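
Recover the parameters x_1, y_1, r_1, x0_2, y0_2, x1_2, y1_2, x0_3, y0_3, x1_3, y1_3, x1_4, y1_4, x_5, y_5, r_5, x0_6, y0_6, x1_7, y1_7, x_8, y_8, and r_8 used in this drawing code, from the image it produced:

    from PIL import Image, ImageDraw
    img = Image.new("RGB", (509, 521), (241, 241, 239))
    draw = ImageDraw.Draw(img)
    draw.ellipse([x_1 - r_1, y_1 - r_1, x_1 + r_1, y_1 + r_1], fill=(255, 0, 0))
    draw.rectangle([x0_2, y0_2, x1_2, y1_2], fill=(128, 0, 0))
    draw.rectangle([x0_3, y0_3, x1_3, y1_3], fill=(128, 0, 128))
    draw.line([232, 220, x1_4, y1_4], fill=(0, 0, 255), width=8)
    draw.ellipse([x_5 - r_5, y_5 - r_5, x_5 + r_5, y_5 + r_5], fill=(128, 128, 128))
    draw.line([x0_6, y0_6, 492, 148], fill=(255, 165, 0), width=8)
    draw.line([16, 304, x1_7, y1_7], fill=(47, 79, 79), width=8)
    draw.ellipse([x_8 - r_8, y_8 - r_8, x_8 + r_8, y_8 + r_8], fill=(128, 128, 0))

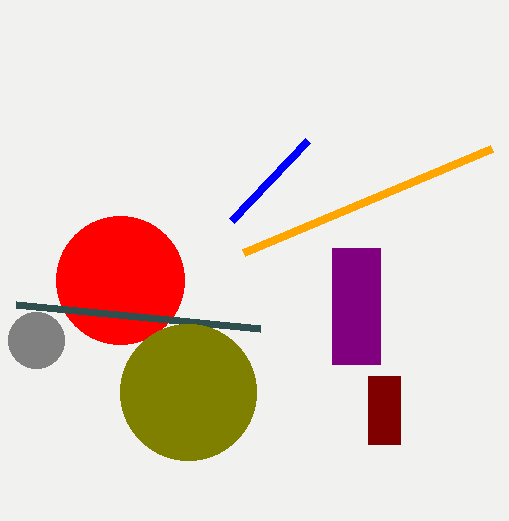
x_1 = 120, y_1 = 280, r_1 = 64, x0_2 = 368, y0_2 = 376, x1_2 = 400, y1_2 = 444, x0_3 = 332, y0_3 = 248, x1_3 = 380, y1_3 = 364, x1_4 = 308, y1_4 = 140, x_5 = 36, y_5 = 340, r_5 = 28, x0_6 = 244, y0_6 = 252, x1_7 = 260, y1_7 = 328, x_8 = 188, y_8 = 392, r_8 = 68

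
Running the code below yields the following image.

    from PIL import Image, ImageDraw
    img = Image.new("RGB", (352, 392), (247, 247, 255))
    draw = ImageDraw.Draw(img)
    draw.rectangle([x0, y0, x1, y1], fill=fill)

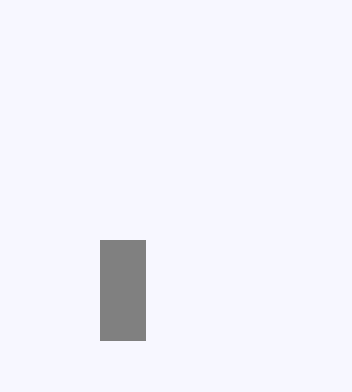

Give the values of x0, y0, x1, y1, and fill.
x0 = 100, y0 = 240, x1 = 145, y1 = 340, fill = 'gray'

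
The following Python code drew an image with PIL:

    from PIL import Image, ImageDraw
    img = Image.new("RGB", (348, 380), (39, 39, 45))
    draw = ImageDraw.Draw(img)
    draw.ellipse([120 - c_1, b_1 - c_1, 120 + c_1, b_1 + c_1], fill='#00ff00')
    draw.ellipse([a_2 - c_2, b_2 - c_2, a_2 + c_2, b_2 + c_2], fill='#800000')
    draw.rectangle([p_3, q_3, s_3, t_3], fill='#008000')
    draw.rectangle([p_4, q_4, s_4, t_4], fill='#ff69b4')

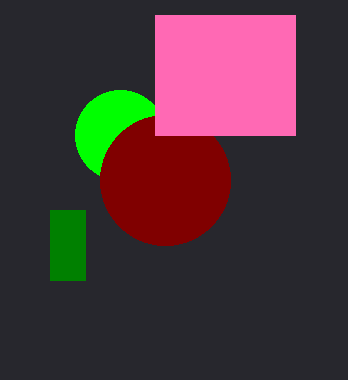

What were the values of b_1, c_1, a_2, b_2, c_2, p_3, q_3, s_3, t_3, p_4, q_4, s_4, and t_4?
b_1 = 135; c_1 = 45; a_2 = 165; b_2 = 180; c_2 = 65; p_3 = 50; q_3 = 210; s_3 = 85; t_3 = 280; p_4 = 155; q_4 = 15; s_4 = 295; t_4 = 135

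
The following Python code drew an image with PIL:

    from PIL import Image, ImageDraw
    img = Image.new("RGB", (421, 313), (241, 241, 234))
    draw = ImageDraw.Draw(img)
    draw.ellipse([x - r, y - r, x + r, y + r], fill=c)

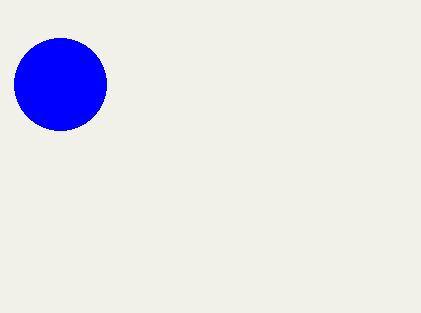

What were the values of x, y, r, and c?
x = 60, y = 84, r = 46, c = 'blue'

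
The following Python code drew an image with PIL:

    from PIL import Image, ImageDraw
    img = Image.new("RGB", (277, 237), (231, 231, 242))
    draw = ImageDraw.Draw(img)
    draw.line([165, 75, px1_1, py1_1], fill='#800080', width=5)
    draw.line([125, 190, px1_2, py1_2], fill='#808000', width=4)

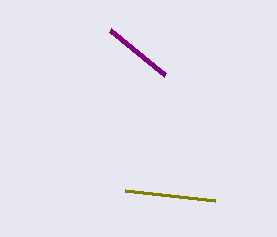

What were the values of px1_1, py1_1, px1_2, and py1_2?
px1_1 = 110, py1_1 = 30, px1_2 = 215, py1_2 = 200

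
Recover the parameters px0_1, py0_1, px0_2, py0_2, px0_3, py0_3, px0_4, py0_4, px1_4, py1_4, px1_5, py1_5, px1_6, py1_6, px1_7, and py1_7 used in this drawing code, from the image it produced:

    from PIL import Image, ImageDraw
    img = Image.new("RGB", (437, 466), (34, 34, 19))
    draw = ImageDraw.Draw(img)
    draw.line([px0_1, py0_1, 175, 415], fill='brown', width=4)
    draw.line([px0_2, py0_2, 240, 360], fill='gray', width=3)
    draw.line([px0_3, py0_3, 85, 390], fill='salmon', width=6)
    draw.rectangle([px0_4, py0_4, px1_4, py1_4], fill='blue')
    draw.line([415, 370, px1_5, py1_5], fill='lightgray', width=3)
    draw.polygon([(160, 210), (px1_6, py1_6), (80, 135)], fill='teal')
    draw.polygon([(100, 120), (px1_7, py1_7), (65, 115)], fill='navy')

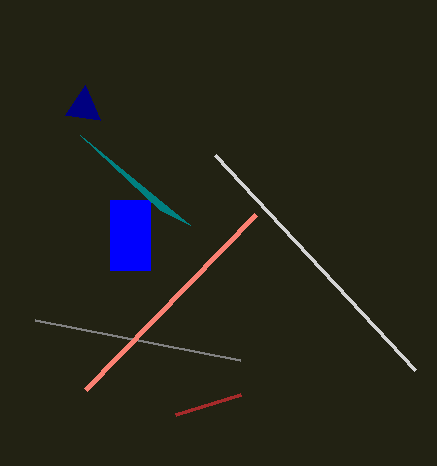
px0_1 = 240, py0_1 = 395, px0_2 = 35, py0_2 = 320, px0_3 = 255, py0_3 = 215, px0_4 = 110, py0_4 = 200, px1_4 = 150, py1_4 = 270, px1_5 = 215, py1_5 = 155, px1_6 = 190, py1_6 = 225, px1_7 = 85, py1_7 = 85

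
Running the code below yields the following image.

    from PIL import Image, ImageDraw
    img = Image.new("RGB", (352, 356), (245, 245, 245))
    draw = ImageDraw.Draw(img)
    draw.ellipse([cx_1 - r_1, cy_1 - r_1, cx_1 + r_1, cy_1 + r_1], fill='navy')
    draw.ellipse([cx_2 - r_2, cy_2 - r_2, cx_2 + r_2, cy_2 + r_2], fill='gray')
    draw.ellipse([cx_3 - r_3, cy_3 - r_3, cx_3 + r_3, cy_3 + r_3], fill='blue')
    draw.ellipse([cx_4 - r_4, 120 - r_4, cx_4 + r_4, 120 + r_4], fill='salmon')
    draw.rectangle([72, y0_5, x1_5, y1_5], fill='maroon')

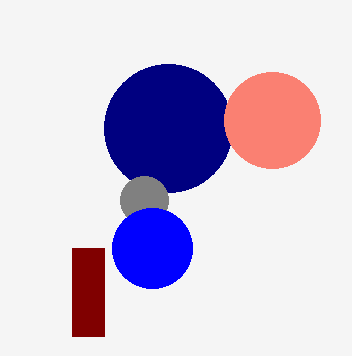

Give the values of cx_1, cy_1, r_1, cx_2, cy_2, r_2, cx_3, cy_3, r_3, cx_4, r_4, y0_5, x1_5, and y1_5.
cx_1 = 168; cy_1 = 128; r_1 = 64; cx_2 = 144; cy_2 = 200; r_2 = 24; cx_3 = 152; cy_3 = 248; r_3 = 40; cx_4 = 272; r_4 = 48; y0_5 = 248; x1_5 = 104; y1_5 = 336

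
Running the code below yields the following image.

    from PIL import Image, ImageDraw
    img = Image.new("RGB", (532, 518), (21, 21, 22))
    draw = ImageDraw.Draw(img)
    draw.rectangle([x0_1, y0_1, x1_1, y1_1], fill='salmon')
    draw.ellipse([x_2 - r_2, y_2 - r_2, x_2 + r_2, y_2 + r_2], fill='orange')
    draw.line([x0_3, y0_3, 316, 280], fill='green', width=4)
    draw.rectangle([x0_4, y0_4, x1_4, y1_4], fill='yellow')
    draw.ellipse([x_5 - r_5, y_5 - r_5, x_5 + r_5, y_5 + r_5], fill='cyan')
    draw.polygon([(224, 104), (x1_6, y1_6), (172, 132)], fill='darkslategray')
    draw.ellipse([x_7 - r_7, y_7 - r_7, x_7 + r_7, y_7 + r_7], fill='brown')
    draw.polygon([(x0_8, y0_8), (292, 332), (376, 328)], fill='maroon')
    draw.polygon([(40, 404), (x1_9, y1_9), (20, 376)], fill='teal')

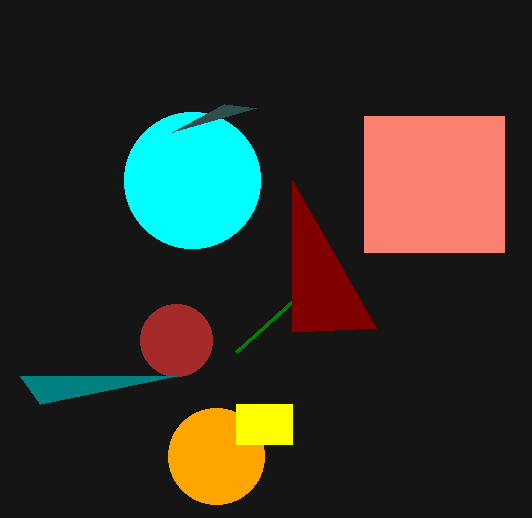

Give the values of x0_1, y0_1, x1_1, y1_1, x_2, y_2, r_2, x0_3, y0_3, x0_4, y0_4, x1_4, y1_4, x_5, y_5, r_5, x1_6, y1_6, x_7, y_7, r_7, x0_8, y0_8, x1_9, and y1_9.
x0_1 = 364; y0_1 = 116; x1_1 = 504; y1_1 = 252; x_2 = 216; y_2 = 456; r_2 = 48; x0_3 = 236; y0_3 = 352; x0_4 = 236; y0_4 = 404; x1_4 = 292; y1_4 = 444; x_5 = 192; y_5 = 180; r_5 = 68; x1_6 = 256; y1_6 = 108; x_7 = 176; y_7 = 340; r_7 = 36; x0_8 = 292; y0_8 = 180; x1_9 = 176; y1_9 = 376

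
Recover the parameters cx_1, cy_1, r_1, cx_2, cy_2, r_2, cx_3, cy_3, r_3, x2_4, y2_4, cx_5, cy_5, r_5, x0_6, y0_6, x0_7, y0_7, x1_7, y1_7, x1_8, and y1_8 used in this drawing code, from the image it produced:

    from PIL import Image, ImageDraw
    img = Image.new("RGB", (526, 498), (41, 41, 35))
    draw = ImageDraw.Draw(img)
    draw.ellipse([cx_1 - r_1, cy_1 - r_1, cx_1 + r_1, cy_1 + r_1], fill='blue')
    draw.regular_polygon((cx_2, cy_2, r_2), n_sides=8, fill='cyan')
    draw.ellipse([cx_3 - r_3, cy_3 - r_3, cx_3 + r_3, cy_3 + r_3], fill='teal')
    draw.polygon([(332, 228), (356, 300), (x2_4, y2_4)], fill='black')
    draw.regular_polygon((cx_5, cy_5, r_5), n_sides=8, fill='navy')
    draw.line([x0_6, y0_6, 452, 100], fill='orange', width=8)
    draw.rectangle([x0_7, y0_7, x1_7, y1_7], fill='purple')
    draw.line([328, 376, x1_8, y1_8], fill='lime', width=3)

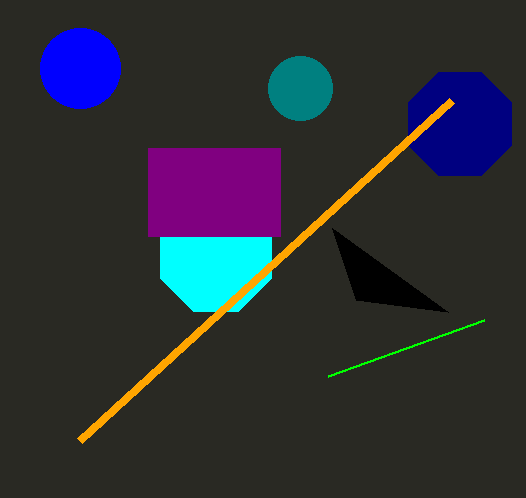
cx_1 = 80; cy_1 = 68; r_1 = 40; cx_2 = 216; cy_2 = 256; r_2 = 60; cx_3 = 300; cy_3 = 88; r_3 = 32; x2_4 = 448; y2_4 = 312; cx_5 = 460; cy_5 = 124; r_5 = 56; x0_6 = 80; y0_6 = 440; x0_7 = 148; y0_7 = 148; x1_7 = 280; y1_7 = 236; x1_8 = 484; y1_8 = 320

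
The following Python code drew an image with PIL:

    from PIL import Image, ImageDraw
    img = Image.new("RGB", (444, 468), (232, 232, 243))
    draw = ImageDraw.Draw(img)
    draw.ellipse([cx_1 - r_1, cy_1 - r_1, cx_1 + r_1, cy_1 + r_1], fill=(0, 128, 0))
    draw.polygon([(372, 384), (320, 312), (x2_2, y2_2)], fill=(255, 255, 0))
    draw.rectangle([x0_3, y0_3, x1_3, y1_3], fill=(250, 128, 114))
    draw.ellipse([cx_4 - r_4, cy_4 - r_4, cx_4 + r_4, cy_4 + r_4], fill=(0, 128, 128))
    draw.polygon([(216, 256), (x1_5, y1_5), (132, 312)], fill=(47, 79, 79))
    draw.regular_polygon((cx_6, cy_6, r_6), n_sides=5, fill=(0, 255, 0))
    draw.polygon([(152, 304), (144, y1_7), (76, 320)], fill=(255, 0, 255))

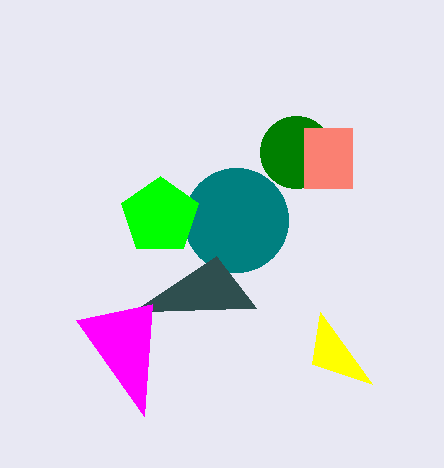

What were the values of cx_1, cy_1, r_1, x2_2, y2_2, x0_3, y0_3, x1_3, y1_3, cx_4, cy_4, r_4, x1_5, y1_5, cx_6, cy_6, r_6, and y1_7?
cx_1 = 296, cy_1 = 152, r_1 = 36, x2_2 = 312, y2_2 = 364, x0_3 = 304, y0_3 = 128, x1_3 = 352, y1_3 = 188, cx_4 = 236, cy_4 = 220, r_4 = 52, x1_5 = 256, y1_5 = 308, cx_6 = 160, cy_6 = 216, r_6 = 40, y1_7 = 416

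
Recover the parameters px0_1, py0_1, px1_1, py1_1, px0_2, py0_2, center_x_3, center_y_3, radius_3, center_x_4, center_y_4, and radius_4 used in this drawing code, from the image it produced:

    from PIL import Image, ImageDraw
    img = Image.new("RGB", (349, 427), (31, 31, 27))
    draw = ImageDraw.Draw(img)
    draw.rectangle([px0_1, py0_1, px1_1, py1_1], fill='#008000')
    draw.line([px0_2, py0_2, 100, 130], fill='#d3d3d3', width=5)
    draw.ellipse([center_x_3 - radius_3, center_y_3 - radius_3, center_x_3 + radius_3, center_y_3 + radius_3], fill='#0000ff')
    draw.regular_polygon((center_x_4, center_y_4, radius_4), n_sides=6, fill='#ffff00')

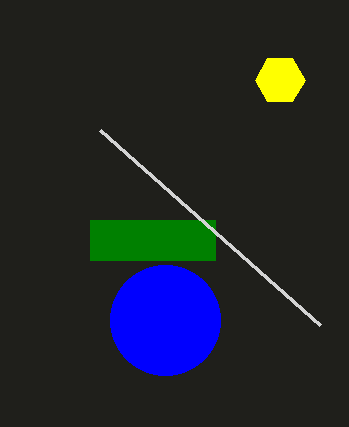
px0_1 = 90; py0_1 = 220; px1_1 = 215; py1_1 = 260; px0_2 = 320; py0_2 = 325; center_x_3 = 165; center_y_3 = 320; radius_3 = 55; center_x_4 = 280; center_y_4 = 80; radius_4 = 25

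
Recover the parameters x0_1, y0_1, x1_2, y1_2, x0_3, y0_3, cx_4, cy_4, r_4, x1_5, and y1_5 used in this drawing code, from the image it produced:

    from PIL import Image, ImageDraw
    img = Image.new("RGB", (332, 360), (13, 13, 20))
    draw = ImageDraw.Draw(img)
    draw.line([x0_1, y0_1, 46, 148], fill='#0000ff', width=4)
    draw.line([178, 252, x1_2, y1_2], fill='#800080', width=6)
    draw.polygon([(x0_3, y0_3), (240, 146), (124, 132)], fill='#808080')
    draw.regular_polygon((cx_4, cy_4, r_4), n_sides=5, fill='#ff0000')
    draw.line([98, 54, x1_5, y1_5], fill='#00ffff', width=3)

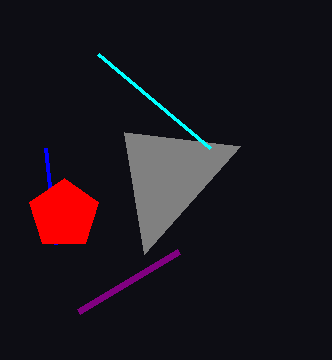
x0_1 = 56, y0_1 = 244, x1_2 = 78, y1_2 = 312, x0_3 = 144, y0_3 = 254, cx_4 = 64, cy_4 = 214, r_4 = 36, x1_5 = 210, y1_5 = 148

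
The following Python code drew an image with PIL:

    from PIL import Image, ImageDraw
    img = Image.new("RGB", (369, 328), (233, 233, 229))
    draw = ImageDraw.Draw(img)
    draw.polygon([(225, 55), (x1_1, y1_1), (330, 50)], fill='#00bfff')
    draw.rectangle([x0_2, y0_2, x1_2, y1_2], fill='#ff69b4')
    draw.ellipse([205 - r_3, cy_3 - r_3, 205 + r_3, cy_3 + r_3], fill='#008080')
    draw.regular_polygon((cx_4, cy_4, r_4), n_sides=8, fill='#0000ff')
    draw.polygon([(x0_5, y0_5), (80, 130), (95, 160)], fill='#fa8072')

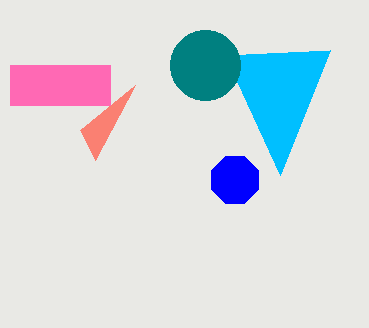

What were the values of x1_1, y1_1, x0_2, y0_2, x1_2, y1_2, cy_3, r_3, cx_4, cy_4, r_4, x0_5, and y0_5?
x1_1 = 280
y1_1 = 175
x0_2 = 10
y0_2 = 65
x1_2 = 110
y1_2 = 105
cy_3 = 65
r_3 = 35
cx_4 = 235
cy_4 = 180
r_4 = 25
x0_5 = 135
y0_5 = 85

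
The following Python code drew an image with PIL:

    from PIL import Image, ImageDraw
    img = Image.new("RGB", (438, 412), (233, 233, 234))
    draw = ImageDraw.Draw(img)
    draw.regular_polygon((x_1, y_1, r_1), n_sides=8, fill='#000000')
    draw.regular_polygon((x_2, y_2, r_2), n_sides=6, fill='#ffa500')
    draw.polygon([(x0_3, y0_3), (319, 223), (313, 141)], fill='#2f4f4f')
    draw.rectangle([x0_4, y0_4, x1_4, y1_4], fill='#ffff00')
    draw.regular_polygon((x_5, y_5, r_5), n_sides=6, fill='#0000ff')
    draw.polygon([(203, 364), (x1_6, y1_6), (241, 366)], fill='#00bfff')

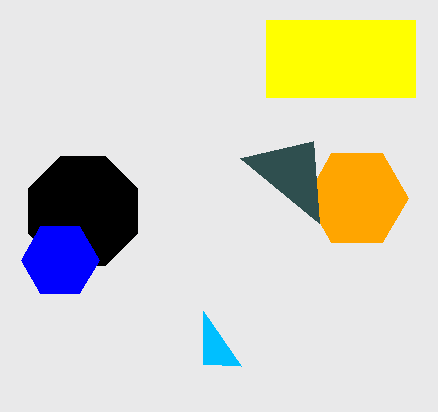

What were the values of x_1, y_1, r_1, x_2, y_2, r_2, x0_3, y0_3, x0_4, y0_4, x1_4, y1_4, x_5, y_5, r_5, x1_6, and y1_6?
x_1 = 83
y_1 = 211
r_1 = 59
x_2 = 357
y_2 = 198
r_2 = 51
x0_3 = 240
y0_3 = 158
x0_4 = 266
y0_4 = 20
x1_4 = 415
y1_4 = 97
x_5 = 60
y_5 = 260
r_5 = 39
x1_6 = 203
y1_6 = 311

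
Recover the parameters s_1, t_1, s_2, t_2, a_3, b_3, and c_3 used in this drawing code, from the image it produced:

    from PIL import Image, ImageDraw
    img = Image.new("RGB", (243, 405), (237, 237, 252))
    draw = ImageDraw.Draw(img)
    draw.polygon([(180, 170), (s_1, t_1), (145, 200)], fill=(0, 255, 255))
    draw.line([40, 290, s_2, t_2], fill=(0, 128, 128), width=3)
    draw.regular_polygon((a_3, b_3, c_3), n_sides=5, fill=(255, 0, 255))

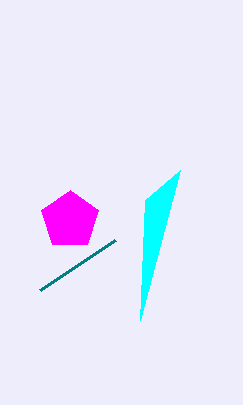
s_1 = 140, t_1 = 320, s_2 = 115, t_2 = 240, a_3 = 70, b_3 = 220, c_3 = 30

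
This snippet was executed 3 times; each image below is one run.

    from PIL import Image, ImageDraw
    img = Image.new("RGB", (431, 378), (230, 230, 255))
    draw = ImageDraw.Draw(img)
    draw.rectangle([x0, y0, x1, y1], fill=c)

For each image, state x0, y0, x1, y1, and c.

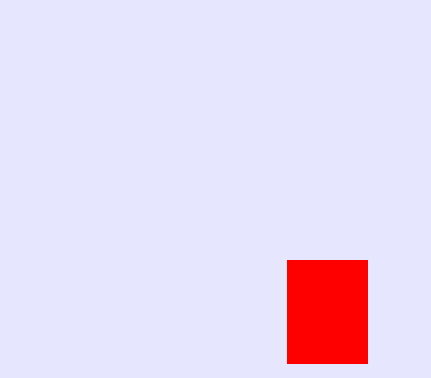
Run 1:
x0 = 287; y0 = 260; x1 = 367; y1 = 363; c = 'red'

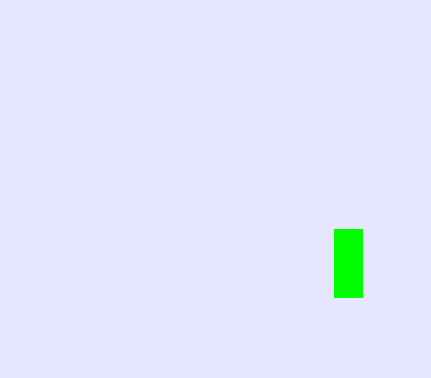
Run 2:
x0 = 334
y0 = 229
x1 = 362
y1 = 297
c = 'lime'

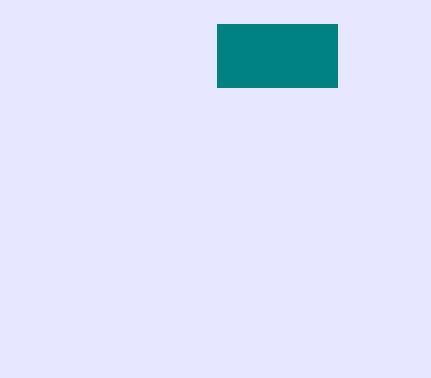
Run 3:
x0 = 217; y0 = 24; x1 = 337; y1 = 87; c = 'teal'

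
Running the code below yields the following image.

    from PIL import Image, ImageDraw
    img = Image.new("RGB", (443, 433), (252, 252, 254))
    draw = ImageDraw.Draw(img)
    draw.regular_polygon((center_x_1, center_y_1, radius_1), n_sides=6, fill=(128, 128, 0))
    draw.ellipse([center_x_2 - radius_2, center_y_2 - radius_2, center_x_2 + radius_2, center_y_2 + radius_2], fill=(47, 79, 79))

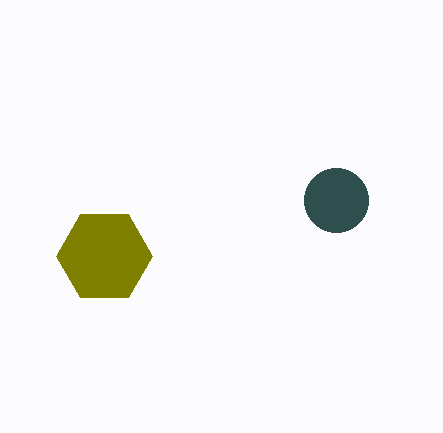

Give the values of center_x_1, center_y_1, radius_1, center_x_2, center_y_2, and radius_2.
center_x_1 = 104; center_y_1 = 256; radius_1 = 48; center_x_2 = 336; center_y_2 = 200; radius_2 = 32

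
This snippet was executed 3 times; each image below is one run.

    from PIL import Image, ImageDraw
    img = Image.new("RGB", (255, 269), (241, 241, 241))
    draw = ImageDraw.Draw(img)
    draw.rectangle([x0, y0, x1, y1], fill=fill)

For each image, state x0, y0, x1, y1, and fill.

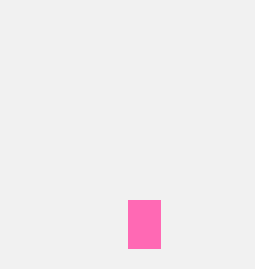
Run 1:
x0 = 128, y0 = 200, x1 = 160, y1 = 248, fill = 'hotpink'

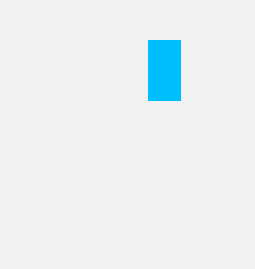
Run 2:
x0 = 148
y0 = 40
x1 = 180
y1 = 100
fill = 'deepskyblue'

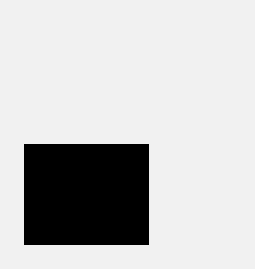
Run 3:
x0 = 24, y0 = 144, x1 = 148, y1 = 244, fill = 'black'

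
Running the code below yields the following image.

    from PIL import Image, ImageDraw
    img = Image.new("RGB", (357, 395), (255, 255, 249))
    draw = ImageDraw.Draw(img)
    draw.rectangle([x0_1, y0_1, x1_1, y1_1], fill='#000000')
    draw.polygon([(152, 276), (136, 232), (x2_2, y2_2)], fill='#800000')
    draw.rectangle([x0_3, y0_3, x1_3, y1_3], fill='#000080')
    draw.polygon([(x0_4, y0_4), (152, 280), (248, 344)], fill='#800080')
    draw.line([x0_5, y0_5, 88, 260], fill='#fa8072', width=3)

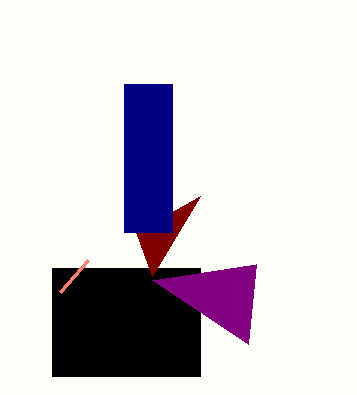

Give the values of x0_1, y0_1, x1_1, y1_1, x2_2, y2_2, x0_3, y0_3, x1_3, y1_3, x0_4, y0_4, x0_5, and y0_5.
x0_1 = 52, y0_1 = 268, x1_1 = 200, y1_1 = 376, x2_2 = 200, y2_2 = 196, x0_3 = 124, y0_3 = 84, x1_3 = 172, y1_3 = 232, x0_4 = 256, y0_4 = 264, x0_5 = 60, y0_5 = 292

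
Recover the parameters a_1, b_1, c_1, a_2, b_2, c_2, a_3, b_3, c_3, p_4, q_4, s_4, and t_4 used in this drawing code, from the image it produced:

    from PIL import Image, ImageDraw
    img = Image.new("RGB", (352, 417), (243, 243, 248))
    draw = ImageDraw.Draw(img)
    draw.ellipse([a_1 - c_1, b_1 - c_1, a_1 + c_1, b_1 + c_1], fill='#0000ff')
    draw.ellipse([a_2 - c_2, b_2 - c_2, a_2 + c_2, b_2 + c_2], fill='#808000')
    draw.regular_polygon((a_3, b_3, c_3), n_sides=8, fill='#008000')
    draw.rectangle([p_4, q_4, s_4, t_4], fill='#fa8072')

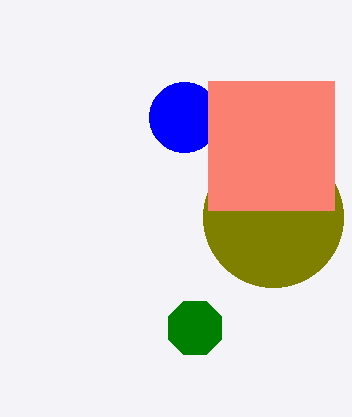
a_1 = 184, b_1 = 117, c_1 = 35, a_2 = 273, b_2 = 217, c_2 = 70, a_3 = 195, b_3 = 328, c_3 = 29, p_4 = 208, q_4 = 81, s_4 = 334, t_4 = 210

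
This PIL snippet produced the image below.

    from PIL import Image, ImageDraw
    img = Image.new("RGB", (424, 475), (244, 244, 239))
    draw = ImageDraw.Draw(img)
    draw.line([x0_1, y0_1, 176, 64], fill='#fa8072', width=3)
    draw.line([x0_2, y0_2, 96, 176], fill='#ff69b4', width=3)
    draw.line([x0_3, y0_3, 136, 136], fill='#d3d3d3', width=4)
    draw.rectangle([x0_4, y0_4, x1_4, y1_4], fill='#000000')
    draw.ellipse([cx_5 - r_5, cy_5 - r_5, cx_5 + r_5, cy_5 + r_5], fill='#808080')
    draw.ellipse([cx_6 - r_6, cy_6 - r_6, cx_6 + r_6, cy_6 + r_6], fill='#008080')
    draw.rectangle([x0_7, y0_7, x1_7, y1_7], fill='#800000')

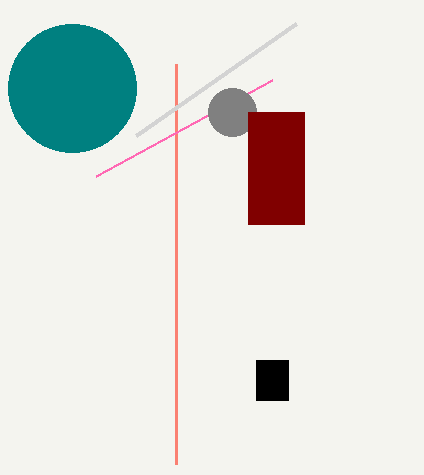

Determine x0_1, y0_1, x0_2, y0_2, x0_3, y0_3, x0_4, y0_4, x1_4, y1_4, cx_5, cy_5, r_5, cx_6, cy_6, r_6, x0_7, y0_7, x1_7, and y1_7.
x0_1 = 176, y0_1 = 464, x0_2 = 272, y0_2 = 80, x0_3 = 296, y0_3 = 24, x0_4 = 256, y0_4 = 360, x1_4 = 288, y1_4 = 400, cx_5 = 232, cy_5 = 112, r_5 = 24, cx_6 = 72, cy_6 = 88, r_6 = 64, x0_7 = 248, y0_7 = 112, x1_7 = 304, y1_7 = 224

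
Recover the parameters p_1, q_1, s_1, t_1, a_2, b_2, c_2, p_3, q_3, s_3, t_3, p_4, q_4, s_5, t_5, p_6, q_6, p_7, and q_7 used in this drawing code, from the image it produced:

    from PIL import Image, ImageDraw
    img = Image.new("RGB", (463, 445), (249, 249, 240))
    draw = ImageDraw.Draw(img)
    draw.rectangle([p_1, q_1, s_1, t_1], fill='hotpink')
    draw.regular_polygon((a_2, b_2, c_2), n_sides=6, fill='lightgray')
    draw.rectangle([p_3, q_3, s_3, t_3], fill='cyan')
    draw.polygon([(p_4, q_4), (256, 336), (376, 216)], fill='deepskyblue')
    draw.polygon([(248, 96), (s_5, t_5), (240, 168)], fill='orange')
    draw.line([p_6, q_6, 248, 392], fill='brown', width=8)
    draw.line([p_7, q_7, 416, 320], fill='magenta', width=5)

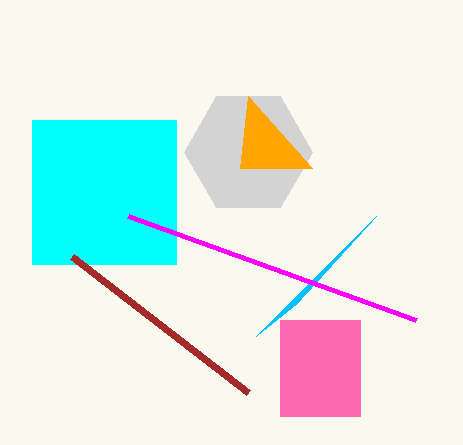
p_1 = 280
q_1 = 320
s_1 = 360
t_1 = 416
a_2 = 248
b_2 = 152
c_2 = 64
p_3 = 32
q_3 = 120
s_3 = 176
t_3 = 264
p_4 = 296
q_4 = 304
s_5 = 312
t_5 = 168
p_6 = 72
q_6 = 256
p_7 = 128
q_7 = 216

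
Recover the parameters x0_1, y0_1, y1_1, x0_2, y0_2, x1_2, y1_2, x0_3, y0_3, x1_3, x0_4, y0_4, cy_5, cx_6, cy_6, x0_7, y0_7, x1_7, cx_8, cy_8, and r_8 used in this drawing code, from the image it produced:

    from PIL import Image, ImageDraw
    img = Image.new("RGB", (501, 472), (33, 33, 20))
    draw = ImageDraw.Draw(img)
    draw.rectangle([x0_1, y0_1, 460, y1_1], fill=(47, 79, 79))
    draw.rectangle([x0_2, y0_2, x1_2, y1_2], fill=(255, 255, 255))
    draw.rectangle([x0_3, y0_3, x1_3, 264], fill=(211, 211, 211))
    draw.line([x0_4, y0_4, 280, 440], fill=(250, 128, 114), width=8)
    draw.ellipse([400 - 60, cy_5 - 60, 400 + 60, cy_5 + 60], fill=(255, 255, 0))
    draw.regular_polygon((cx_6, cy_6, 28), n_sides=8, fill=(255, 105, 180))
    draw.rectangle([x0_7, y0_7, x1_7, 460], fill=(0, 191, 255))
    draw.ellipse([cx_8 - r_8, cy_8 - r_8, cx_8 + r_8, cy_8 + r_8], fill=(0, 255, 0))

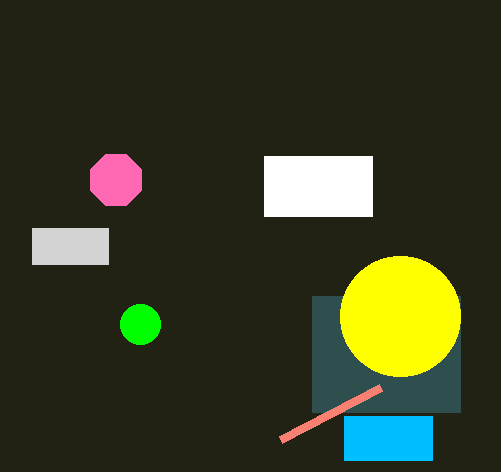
x0_1 = 312
y0_1 = 296
y1_1 = 412
x0_2 = 264
y0_2 = 156
x1_2 = 372
y1_2 = 216
x0_3 = 32
y0_3 = 228
x1_3 = 108
x0_4 = 380
y0_4 = 388
cy_5 = 316
cx_6 = 116
cy_6 = 180
x0_7 = 344
y0_7 = 416
x1_7 = 432
cx_8 = 140
cy_8 = 324
r_8 = 20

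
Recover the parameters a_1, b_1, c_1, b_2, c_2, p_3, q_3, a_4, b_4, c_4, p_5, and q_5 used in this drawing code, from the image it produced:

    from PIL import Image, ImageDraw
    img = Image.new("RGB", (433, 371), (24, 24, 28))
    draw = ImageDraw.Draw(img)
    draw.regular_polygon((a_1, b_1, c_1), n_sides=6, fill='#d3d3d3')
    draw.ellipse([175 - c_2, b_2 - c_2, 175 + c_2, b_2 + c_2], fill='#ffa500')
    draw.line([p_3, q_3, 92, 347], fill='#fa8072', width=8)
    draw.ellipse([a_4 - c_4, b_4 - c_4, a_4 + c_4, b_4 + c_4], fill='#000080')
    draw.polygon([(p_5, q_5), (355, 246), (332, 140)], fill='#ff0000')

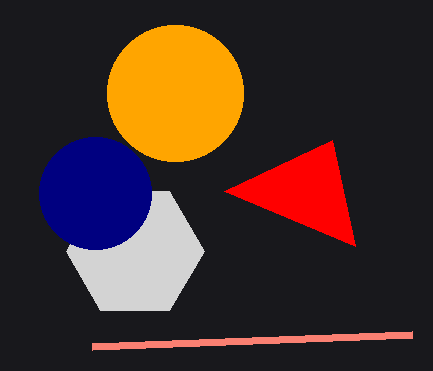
a_1 = 135; b_1 = 251; c_1 = 69; b_2 = 93; c_2 = 68; p_3 = 412; q_3 = 335; a_4 = 95; b_4 = 193; c_4 = 56; p_5 = 224; q_5 = 191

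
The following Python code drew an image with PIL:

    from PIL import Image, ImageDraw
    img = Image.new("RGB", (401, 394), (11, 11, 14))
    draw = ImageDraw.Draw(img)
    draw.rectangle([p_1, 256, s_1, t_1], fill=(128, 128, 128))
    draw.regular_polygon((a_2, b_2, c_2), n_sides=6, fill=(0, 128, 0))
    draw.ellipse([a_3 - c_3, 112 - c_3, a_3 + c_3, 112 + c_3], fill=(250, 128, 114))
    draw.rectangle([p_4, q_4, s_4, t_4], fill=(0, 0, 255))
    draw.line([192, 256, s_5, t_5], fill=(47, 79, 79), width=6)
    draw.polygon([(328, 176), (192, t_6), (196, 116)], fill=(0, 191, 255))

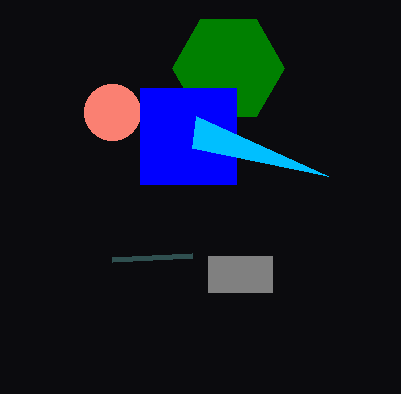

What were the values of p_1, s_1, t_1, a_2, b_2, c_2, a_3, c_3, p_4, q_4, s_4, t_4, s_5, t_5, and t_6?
p_1 = 208, s_1 = 272, t_1 = 292, a_2 = 228, b_2 = 68, c_2 = 56, a_3 = 112, c_3 = 28, p_4 = 140, q_4 = 88, s_4 = 236, t_4 = 184, s_5 = 112, t_5 = 260, t_6 = 148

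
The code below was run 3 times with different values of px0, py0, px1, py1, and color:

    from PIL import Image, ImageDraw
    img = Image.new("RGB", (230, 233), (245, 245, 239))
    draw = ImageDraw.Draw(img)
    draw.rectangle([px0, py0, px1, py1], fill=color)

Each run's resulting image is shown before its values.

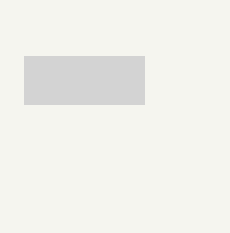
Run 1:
px0 = 24; py0 = 56; px1 = 144; py1 = 104; color = 'lightgray'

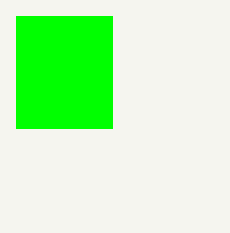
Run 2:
px0 = 16
py0 = 16
px1 = 112
py1 = 128
color = 'lime'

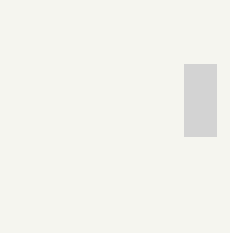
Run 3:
px0 = 184; py0 = 64; px1 = 216; py1 = 136; color = 'lightgray'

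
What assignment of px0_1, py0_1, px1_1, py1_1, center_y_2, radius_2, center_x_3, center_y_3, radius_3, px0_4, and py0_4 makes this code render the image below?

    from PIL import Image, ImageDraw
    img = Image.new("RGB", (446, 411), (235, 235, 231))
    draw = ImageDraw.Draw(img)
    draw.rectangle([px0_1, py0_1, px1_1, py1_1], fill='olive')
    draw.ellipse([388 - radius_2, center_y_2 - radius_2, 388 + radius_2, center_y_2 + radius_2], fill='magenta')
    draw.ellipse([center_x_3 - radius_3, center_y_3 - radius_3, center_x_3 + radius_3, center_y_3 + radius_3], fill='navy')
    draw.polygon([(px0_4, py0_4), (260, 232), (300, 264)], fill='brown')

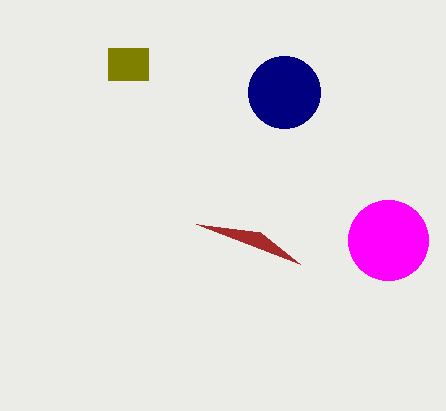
px0_1 = 108; py0_1 = 48; px1_1 = 148; py1_1 = 80; center_y_2 = 240; radius_2 = 40; center_x_3 = 284; center_y_3 = 92; radius_3 = 36; px0_4 = 196; py0_4 = 224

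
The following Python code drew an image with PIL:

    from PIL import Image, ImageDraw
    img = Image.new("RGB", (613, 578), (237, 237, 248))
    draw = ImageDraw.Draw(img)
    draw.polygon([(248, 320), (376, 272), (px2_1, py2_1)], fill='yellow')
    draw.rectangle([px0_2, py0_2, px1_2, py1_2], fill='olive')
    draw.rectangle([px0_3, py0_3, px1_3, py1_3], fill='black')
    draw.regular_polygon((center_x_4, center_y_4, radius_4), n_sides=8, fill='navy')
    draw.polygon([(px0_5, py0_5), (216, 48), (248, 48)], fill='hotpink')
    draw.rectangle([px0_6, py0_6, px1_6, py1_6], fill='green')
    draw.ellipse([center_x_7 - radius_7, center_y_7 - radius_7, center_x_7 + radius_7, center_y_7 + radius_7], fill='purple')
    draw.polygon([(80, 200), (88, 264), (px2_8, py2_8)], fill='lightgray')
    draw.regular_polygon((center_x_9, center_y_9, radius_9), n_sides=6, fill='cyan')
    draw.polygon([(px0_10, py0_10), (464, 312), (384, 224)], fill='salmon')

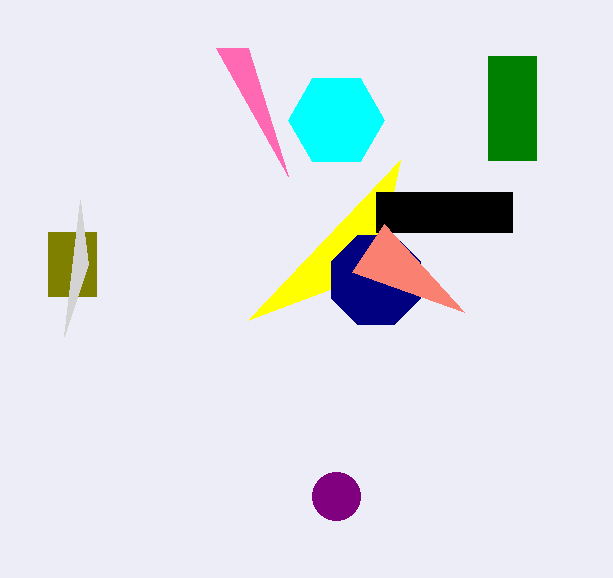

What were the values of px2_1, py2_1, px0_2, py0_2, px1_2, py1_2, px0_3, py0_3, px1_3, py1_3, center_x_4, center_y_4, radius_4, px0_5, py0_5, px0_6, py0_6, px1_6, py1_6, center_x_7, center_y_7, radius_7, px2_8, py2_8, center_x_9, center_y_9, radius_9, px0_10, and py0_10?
px2_1 = 400; py2_1 = 160; px0_2 = 48; py0_2 = 232; px1_2 = 96; py1_2 = 296; px0_3 = 376; py0_3 = 192; px1_3 = 512; py1_3 = 232; center_x_4 = 376; center_y_4 = 280; radius_4 = 48; px0_5 = 288; py0_5 = 176; px0_6 = 488; py0_6 = 56; px1_6 = 536; py1_6 = 160; center_x_7 = 336; center_y_7 = 496; radius_7 = 24; px2_8 = 64; py2_8 = 336; center_x_9 = 336; center_y_9 = 120; radius_9 = 48; px0_10 = 352; py0_10 = 272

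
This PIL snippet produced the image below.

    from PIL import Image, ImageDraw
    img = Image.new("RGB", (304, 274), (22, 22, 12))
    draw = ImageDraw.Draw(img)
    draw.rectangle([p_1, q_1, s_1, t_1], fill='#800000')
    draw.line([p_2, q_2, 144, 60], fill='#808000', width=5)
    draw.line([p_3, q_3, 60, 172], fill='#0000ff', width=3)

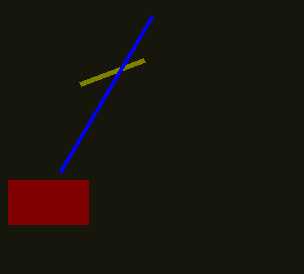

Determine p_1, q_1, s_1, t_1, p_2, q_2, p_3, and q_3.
p_1 = 8, q_1 = 180, s_1 = 88, t_1 = 224, p_2 = 80, q_2 = 84, p_3 = 152, q_3 = 16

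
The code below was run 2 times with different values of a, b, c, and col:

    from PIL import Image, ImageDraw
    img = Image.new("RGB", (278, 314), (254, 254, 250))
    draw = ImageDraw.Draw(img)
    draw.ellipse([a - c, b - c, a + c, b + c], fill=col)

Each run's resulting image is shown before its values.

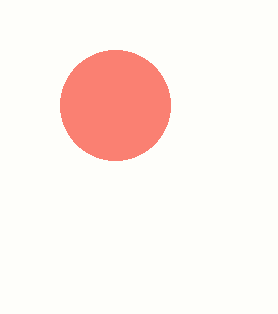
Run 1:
a = 115, b = 105, c = 55, col = 'salmon'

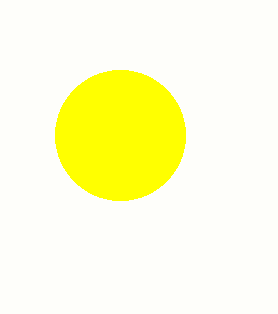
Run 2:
a = 120; b = 135; c = 65; col = 'yellow'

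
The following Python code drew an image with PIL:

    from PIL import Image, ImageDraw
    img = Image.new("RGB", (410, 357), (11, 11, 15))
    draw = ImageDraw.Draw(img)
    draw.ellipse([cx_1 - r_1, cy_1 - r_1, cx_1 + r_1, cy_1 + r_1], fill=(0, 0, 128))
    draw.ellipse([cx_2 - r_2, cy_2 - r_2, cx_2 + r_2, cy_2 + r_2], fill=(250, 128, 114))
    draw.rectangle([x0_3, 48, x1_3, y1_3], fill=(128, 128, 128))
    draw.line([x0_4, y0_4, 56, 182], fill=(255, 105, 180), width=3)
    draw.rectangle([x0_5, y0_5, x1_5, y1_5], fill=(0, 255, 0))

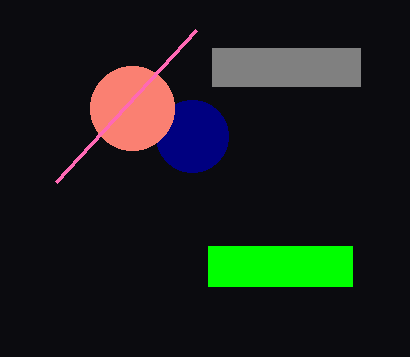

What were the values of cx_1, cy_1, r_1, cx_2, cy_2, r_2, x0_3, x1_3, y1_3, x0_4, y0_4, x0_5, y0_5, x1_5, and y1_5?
cx_1 = 192; cy_1 = 136; r_1 = 36; cx_2 = 132; cy_2 = 108; r_2 = 42; x0_3 = 212; x1_3 = 360; y1_3 = 86; x0_4 = 196; y0_4 = 30; x0_5 = 208; y0_5 = 246; x1_5 = 352; y1_5 = 286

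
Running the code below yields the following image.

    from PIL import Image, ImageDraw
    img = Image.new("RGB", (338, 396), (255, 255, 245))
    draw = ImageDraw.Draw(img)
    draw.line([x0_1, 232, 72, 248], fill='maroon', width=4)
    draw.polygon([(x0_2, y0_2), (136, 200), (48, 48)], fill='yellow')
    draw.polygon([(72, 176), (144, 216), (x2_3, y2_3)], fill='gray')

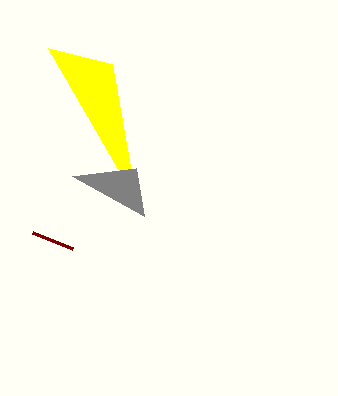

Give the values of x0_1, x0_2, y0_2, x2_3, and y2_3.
x0_1 = 32, x0_2 = 112, y0_2 = 64, x2_3 = 136, y2_3 = 168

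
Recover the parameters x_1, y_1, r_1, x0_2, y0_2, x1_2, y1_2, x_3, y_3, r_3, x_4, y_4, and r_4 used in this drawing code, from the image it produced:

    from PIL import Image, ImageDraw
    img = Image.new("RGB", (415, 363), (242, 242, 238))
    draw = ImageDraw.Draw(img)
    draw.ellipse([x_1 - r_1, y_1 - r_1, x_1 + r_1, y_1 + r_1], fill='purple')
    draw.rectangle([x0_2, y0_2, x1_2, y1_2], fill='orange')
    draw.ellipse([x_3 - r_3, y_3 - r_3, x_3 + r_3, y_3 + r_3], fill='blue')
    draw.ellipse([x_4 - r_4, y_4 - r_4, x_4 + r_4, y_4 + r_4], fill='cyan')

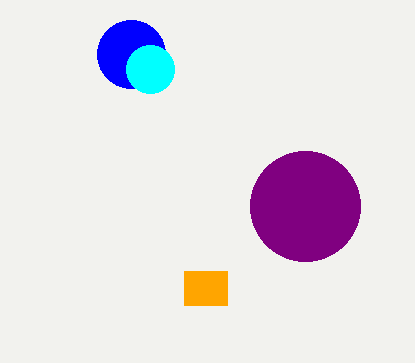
x_1 = 305
y_1 = 206
r_1 = 55
x0_2 = 184
y0_2 = 271
x1_2 = 227
y1_2 = 305
x_3 = 131
y_3 = 54
r_3 = 34
x_4 = 150
y_4 = 69
r_4 = 24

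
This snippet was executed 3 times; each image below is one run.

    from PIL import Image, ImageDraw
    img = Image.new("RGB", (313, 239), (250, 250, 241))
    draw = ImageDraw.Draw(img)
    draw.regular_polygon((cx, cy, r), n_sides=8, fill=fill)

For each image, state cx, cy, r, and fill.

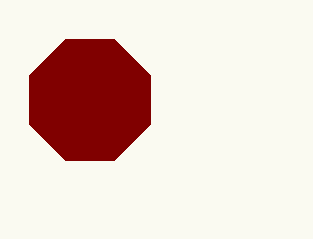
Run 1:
cx = 90
cy = 100
r = 65
fill = 'maroon'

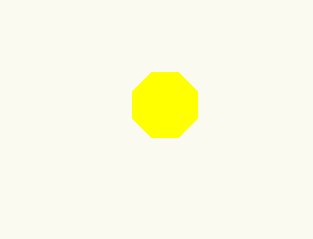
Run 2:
cx = 165, cy = 105, r = 35, fill = 'yellow'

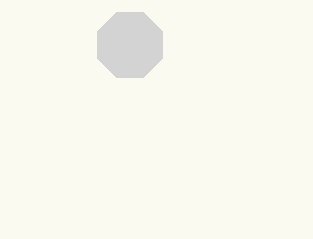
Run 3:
cx = 130
cy = 45
r = 35
fill = 'lightgray'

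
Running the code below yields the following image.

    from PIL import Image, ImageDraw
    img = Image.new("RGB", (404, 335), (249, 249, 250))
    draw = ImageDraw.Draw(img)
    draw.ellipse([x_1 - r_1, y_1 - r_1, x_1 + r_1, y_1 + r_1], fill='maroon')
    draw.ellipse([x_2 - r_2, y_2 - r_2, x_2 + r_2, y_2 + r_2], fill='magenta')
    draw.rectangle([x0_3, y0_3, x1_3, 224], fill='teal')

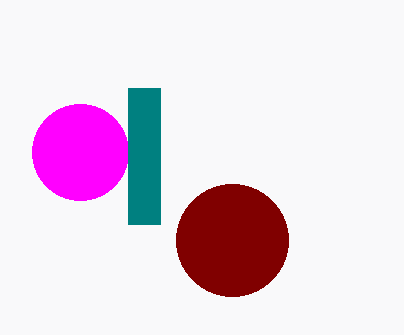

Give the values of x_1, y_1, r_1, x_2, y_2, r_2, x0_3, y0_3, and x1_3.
x_1 = 232; y_1 = 240; r_1 = 56; x_2 = 80; y_2 = 152; r_2 = 48; x0_3 = 128; y0_3 = 88; x1_3 = 160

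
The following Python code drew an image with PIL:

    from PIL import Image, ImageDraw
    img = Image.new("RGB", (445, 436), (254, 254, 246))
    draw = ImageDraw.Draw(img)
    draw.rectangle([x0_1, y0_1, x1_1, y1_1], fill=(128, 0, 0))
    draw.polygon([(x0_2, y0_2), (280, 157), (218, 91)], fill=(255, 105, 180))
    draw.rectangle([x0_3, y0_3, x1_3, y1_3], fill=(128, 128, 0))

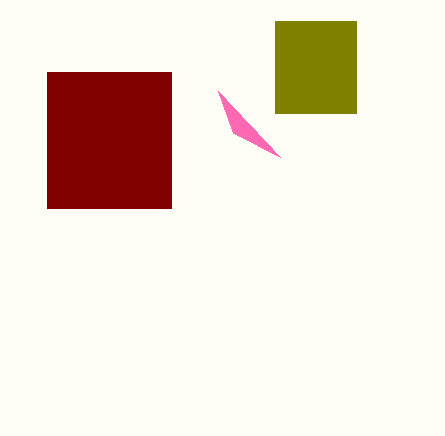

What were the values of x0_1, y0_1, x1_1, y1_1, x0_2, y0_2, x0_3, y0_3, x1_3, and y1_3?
x0_1 = 47
y0_1 = 72
x1_1 = 171
y1_1 = 208
x0_2 = 233
y0_2 = 133
x0_3 = 275
y0_3 = 21
x1_3 = 356
y1_3 = 113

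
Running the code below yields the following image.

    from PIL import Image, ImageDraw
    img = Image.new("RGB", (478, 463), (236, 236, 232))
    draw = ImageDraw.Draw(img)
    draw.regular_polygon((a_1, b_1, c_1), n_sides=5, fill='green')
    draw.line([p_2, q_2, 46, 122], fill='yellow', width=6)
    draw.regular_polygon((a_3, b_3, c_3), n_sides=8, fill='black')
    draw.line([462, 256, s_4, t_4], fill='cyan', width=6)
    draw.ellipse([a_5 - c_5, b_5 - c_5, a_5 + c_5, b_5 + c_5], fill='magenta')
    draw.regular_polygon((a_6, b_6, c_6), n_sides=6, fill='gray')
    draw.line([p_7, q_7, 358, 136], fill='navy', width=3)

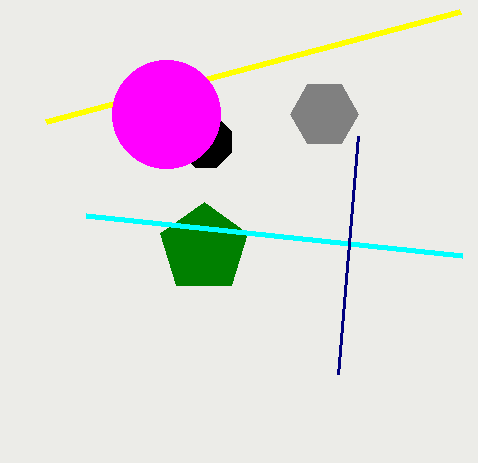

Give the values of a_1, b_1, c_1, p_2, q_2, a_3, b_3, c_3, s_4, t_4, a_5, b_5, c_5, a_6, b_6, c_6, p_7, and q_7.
a_1 = 204
b_1 = 248
c_1 = 46
p_2 = 460
q_2 = 12
a_3 = 206
b_3 = 142
c_3 = 28
s_4 = 86
t_4 = 216
a_5 = 166
b_5 = 114
c_5 = 54
a_6 = 324
b_6 = 114
c_6 = 34
p_7 = 338
q_7 = 374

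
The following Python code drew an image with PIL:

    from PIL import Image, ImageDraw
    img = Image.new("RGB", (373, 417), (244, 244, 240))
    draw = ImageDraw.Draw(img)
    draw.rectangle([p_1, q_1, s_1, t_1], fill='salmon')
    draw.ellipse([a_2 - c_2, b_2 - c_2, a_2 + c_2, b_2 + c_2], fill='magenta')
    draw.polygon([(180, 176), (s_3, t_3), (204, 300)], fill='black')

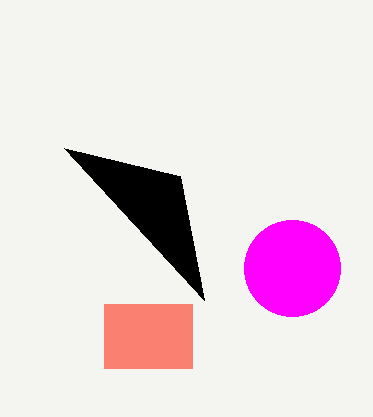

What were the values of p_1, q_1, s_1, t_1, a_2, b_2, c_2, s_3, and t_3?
p_1 = 104; q_1 = 304; s_1 = 192; t_1 = 368; a_2 = 292; b_2 = 268; c_2 = 48; s_3 = 64; t_3 = 148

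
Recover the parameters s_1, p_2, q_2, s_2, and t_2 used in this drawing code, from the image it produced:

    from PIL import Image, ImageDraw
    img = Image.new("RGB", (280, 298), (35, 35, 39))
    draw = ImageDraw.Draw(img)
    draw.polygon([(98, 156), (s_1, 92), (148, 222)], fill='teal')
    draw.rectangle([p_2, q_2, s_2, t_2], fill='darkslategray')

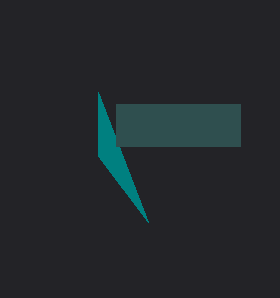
s_1 = 98; p_2 = 116; q_2 = 104; s_2 = 240; t_2 = 146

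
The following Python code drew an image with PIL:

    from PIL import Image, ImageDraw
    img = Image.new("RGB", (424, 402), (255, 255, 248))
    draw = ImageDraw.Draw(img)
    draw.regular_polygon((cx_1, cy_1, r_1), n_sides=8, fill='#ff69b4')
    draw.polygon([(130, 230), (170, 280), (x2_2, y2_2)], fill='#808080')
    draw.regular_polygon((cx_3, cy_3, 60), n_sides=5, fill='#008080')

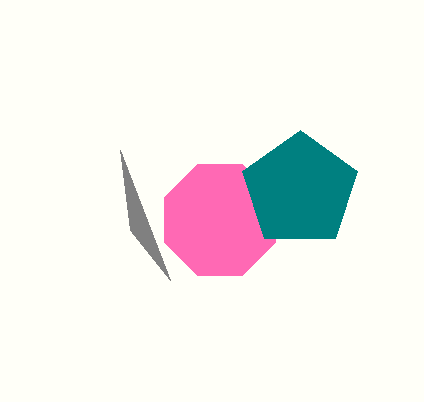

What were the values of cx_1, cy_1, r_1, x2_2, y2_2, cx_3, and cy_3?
cx_1 = 220; cy_1 = 220; r_1 = 60; x2_2 = 120; y2_2 = 150; cx_3 = 300; cy_3 = 190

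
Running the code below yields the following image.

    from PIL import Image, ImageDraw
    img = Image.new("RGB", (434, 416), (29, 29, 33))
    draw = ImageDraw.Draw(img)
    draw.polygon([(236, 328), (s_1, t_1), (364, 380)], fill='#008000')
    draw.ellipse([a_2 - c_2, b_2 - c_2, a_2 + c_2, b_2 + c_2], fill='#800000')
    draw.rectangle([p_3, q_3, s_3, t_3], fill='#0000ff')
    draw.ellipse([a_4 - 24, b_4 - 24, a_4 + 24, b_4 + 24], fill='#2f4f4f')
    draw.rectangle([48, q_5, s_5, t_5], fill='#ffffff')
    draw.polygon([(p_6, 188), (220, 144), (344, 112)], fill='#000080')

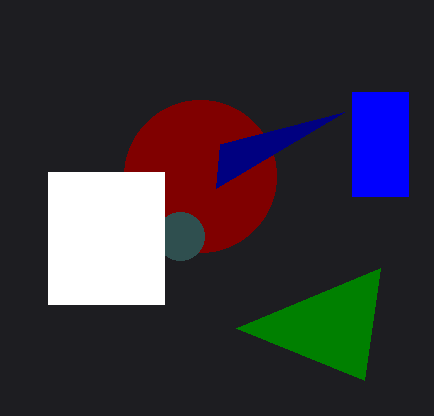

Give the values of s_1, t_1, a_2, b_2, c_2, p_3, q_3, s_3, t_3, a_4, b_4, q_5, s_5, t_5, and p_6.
s_1 = 380
t_1 = 268
a_2 = 200
b_2 = 176
c_2 = 76
p_3 = 352
q_3 = 92
s_3 = 408
t_3 = 196
a_4 = 180
b_4 = 236
q_5 = 172
s_5 = 164
t_5 = 304
p_6 = 216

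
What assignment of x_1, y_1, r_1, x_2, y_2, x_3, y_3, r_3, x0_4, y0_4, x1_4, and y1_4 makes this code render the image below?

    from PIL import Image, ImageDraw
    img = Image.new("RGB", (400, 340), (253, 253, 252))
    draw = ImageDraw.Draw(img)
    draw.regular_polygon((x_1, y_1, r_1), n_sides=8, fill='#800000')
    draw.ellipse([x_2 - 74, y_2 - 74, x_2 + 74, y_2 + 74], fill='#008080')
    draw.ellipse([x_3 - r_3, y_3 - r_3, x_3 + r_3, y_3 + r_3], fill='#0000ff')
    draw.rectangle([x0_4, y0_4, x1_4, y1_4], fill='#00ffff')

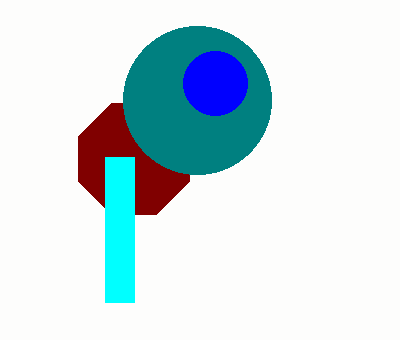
x_1 = 134
y_1 = 159
r_1 = 60
x_2 = 197
y_2 = 100
x_3 = 215
y_3 = 83
r_3 = 32
x0_4 = 105
y0_4 = 157
x1_4 = 134
y1_4 = 302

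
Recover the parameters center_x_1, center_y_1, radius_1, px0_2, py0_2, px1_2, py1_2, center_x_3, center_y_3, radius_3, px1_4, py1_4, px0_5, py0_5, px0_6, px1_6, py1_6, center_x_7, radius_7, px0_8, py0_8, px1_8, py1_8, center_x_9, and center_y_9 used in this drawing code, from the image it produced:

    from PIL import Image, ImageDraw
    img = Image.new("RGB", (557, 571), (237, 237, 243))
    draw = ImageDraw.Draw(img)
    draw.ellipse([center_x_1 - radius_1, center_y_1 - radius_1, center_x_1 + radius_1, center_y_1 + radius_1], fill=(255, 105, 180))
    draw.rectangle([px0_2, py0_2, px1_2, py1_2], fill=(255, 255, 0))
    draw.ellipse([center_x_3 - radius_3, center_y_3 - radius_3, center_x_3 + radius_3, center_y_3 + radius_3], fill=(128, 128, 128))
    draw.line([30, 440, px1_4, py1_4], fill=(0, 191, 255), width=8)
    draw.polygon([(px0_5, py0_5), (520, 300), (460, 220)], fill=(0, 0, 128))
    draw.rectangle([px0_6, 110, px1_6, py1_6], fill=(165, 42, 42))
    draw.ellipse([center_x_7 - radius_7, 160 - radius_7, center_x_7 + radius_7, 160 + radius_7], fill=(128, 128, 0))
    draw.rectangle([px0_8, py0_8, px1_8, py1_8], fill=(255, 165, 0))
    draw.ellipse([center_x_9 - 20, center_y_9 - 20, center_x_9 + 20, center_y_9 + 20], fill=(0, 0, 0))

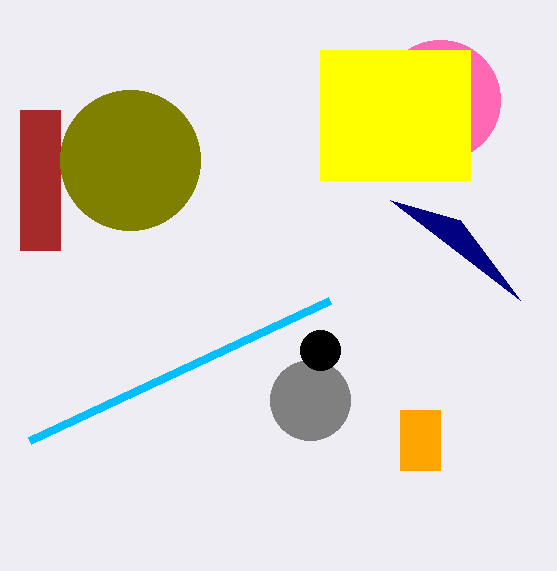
center_x_1 = 440
center_y_1 = 100
radius_1 = 60
px0_2 = 320
py0_2 = 50
px1_2 = 470
py1_2 = 180
center_x_3 = 310
center_y_3 = 400
radius_3 = 40
px1_4 = 330
py1_4 = 300
px0_5 = 390
py0_5 = 200
px0_6 = 20
px1_6 = 60
py1_6 = 250
center_x_7 = 130
radius_7 = 70
px0_8 = 400
py0_8 = 410
px1_8 = 440
py1_8 = 470
center_x_9 = 320
center_y_9 = 350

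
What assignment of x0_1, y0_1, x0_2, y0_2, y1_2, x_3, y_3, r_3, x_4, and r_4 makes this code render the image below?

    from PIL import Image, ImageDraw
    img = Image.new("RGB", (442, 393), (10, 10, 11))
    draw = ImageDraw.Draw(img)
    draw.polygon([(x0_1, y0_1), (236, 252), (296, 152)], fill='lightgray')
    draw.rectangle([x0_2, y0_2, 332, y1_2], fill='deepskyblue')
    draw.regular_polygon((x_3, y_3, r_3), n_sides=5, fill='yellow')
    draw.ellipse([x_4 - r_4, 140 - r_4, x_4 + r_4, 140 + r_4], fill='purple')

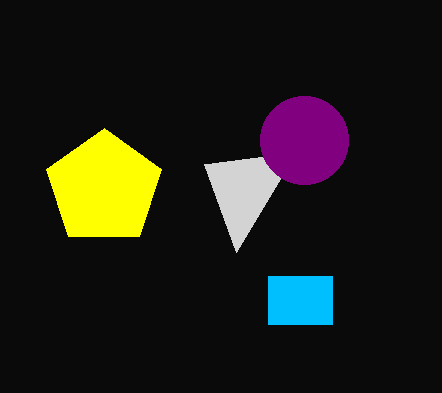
x0_1 = 204; y0_1 = 164; x0_2 = 268; y0_2 = 276; y1_2 = 324; x_3 = 104; y_3 = 188; r_3 = 60; x_4 = 304; r_4 = 44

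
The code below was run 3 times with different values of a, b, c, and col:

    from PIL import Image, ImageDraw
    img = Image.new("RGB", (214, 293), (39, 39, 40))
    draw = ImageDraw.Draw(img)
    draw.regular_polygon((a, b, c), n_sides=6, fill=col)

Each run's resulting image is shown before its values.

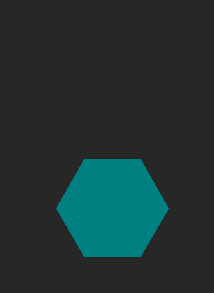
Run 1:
a = 112; b = 208; c = 56; col = 'teal'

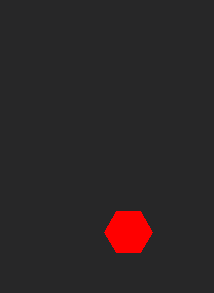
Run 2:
a = 128, b = 232, c = 24, col = 'red'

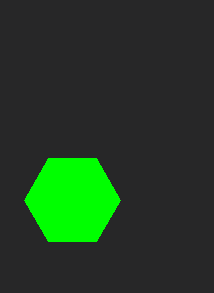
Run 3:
a = 72, b = 200, c = 48, col = 'lime'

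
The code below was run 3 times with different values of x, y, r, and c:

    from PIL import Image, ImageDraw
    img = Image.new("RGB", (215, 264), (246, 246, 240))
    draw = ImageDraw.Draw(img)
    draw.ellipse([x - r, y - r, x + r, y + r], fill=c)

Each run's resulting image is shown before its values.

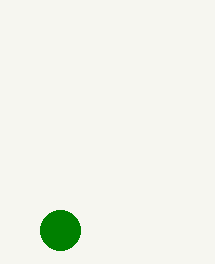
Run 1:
x = 60, y = 230, r = 20, c = 'green'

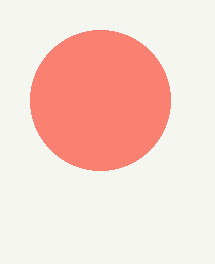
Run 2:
x = 100; y = 100; r = 70; c = 'salmon'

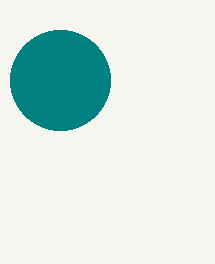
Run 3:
x = 60, y = 80, r = 50, c = 'teal'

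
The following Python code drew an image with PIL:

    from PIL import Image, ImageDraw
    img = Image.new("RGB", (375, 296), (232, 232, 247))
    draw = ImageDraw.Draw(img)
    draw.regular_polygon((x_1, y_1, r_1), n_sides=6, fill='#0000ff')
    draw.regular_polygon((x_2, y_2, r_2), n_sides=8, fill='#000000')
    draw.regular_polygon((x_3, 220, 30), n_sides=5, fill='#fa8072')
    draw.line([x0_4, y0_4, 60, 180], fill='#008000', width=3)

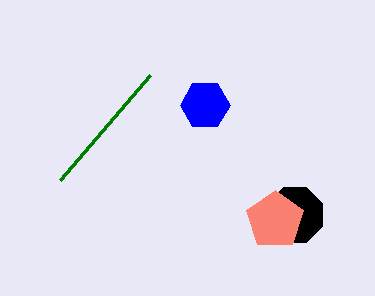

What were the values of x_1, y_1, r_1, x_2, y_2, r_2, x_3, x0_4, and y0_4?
x_1 = 205; y_1 = 105; r_1 = 25; x_2 = 295; y_2 = 215; r_2 = 30; x_3 = 275; x0_4 = 150; y0_4 = 75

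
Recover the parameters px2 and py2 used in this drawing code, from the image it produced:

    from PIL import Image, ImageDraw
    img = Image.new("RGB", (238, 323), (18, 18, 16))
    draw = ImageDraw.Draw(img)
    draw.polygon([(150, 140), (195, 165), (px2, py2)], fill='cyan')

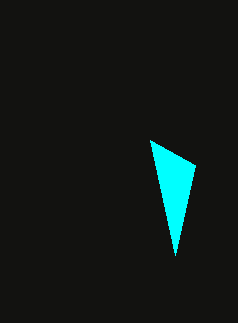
px2 = 175
py2 = 255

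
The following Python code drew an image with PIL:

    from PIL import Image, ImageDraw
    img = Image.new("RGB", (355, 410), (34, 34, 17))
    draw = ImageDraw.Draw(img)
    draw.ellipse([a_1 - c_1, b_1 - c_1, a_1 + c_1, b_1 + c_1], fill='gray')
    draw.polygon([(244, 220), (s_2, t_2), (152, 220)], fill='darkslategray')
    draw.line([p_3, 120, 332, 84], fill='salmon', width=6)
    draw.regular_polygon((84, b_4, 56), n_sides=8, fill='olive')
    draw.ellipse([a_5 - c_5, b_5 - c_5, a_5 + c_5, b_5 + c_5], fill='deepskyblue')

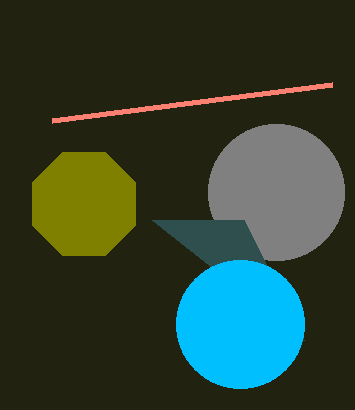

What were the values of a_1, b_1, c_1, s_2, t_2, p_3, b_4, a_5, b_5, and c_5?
a_1 = 276, b_1 = 192, c_1 = 68, s_2 = 304, t_2 = 340, p_3 = 52, b_4 = 204, a_5 = 240, b_5 = 324, c_5 = 64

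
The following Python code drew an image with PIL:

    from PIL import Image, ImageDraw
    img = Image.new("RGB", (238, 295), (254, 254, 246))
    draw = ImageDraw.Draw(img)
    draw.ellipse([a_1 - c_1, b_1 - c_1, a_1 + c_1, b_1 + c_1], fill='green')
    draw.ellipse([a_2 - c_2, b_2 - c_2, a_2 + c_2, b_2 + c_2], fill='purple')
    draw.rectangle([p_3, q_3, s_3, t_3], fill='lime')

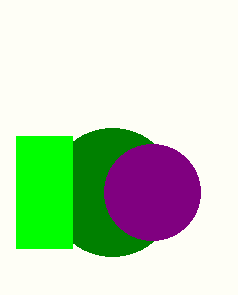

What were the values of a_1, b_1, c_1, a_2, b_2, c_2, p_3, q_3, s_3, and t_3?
a_1 = 112, b_1 = 192, c_1 = 64, a_2 = 152, b_2 = 192, c_2 = 48, p_3 = 16, q_3 = 136, s_3 = 72, t_3 = 248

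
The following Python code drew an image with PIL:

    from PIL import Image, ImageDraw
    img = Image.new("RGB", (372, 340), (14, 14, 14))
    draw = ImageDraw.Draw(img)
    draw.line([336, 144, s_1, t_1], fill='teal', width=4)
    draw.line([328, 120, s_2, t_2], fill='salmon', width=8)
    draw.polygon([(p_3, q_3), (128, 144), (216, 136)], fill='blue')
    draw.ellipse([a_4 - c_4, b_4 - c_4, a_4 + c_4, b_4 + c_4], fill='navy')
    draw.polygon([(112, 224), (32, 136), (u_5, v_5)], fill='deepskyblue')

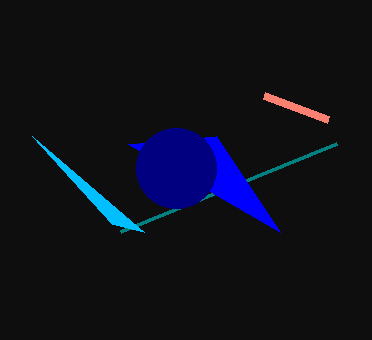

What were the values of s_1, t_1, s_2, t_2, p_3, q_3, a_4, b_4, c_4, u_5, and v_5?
s_1 = 120, t_1 = 232, s_2 = 264, t_2 = 96, p_3 = 280, q_3 = 232, a_4 = 176, b_4 = 168, c_4 = 40, u_5 = 144, v_5 = 232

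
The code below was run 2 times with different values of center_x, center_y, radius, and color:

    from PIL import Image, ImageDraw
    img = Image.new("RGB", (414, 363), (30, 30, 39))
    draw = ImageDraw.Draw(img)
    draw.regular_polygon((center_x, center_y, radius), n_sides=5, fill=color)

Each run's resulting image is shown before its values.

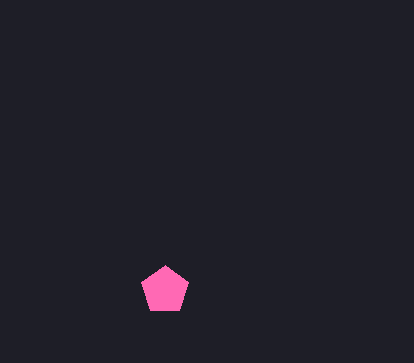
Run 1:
center_x = 165, center_y = 290, radius = 25, color = 'hotpink'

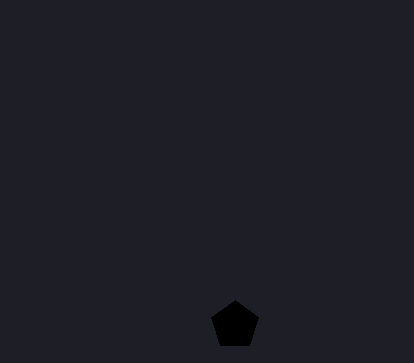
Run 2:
center_x = 235
center_y = 325
radius = 25
color = 'black'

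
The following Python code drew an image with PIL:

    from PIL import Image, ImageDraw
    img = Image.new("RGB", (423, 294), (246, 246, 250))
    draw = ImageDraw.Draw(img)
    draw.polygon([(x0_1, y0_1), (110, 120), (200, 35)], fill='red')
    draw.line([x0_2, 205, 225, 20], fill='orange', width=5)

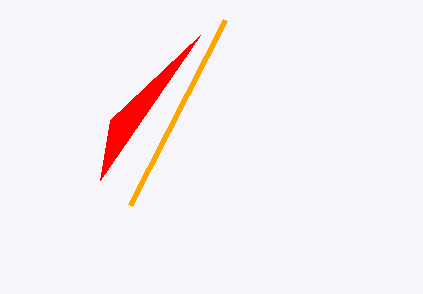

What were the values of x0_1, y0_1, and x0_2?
x0_1 = 100
y0_1 = 180
x0_2 = 130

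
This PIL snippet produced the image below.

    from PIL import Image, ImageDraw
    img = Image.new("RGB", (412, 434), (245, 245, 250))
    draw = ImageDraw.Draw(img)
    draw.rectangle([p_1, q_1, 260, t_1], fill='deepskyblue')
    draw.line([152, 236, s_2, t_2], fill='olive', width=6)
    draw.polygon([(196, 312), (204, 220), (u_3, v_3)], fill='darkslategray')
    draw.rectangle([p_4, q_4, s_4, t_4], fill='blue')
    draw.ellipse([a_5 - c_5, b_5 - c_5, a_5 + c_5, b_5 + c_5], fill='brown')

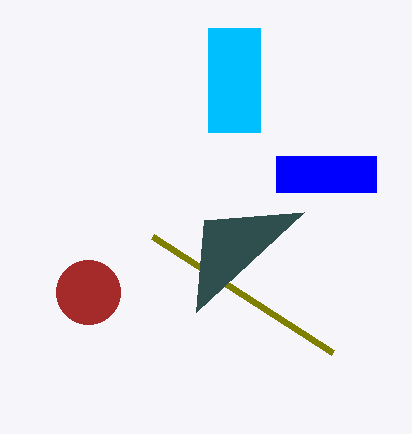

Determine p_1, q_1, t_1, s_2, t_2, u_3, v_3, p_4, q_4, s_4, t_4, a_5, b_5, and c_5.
p_1 = 208
q_1 = 28
t_1 = 132
s_2 = 332
t_2 = 352
u_3 = 304
v_3 = 212
p_4 = 276
q_4 = 156
s_4 = 376
t_4 = 192
a_5 = 88
b_5 = 292
c_5 = 32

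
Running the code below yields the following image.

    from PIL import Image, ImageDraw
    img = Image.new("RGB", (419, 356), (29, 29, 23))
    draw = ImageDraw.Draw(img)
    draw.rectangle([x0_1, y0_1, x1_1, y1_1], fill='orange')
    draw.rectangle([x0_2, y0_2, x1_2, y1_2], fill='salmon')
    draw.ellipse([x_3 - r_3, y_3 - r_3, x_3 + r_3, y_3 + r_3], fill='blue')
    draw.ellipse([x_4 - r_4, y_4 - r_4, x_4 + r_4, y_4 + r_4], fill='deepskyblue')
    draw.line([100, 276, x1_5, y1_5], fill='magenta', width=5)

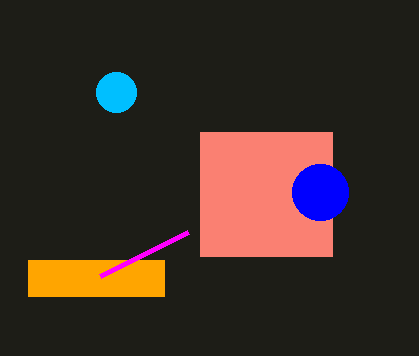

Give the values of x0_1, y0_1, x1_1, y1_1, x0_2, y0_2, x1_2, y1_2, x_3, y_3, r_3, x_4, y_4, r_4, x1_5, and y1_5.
x0_1 = 28; y0_1 = 260; x1_1 = 164; y1_1 = 296; x0_2 = 200; y0_2 = 132; x1_2 = 332; y1_2 = 256; x_3 = 320; y_3 = 192; r_3 = 28; x_4 = 116; y_4 = 92; r_4 = 20; x1_5 = 188; y1_5 = 232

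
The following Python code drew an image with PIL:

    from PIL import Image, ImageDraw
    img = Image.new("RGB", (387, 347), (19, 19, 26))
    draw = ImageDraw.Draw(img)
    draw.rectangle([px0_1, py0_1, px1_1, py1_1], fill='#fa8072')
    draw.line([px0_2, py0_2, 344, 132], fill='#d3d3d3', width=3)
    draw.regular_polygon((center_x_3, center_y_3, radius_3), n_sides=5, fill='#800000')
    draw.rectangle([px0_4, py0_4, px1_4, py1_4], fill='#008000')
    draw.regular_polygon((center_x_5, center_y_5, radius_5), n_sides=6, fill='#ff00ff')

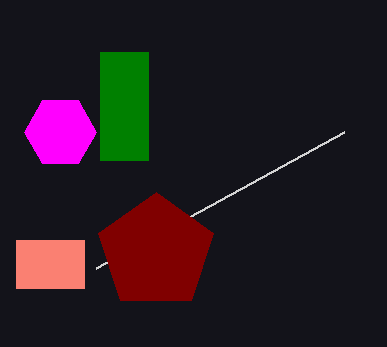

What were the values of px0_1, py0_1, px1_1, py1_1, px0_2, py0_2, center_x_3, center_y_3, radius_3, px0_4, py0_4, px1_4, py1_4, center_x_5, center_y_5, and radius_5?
px0_1 = 16; py0_1 = 240; px1_1 = 84; py1_1 = 288; px0_2 = 96; py0_2 = 268; center_x_3 = 156; center_y_3 = 252; radius_3 = 60; px0_4 = 100; py0_4 = 52; px1_4 = 148; py1_4 = 160; center_x_5 = 60; center_y_5 = 132; radius_5 = 36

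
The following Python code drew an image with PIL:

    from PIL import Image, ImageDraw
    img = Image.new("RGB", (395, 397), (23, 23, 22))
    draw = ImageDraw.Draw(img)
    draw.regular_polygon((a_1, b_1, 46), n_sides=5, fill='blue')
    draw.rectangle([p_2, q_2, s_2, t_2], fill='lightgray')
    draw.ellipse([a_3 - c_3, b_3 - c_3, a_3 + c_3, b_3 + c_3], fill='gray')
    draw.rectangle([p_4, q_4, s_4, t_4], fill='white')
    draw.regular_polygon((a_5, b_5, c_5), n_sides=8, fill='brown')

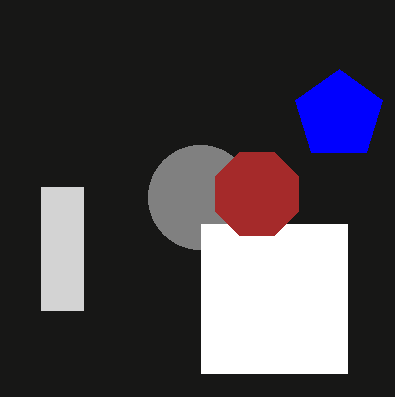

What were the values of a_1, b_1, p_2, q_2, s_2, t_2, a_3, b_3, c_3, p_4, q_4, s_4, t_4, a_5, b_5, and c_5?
a_1 = 339
b_1 = 115
p_2 = 41
q_2 = 187
s_2 = 83
t_2 = 310
a_3 = 200
b_3 = 197
c_3 = 52
p_4 = 201
q_4 = 224
s_4 = 347
t_4 = 373
a_5 = 257
b_5 = 194
c_5 = 45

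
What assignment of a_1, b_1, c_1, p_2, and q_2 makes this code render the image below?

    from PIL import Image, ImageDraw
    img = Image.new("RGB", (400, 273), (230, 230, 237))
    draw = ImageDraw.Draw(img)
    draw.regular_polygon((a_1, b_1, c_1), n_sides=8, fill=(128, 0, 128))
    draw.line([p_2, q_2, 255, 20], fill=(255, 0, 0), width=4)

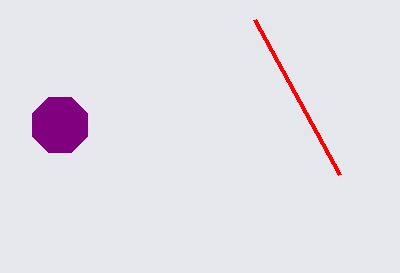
a_1 = 60
b_1 = 125
c_1 = 30
p_2 = 340
q_2 = 175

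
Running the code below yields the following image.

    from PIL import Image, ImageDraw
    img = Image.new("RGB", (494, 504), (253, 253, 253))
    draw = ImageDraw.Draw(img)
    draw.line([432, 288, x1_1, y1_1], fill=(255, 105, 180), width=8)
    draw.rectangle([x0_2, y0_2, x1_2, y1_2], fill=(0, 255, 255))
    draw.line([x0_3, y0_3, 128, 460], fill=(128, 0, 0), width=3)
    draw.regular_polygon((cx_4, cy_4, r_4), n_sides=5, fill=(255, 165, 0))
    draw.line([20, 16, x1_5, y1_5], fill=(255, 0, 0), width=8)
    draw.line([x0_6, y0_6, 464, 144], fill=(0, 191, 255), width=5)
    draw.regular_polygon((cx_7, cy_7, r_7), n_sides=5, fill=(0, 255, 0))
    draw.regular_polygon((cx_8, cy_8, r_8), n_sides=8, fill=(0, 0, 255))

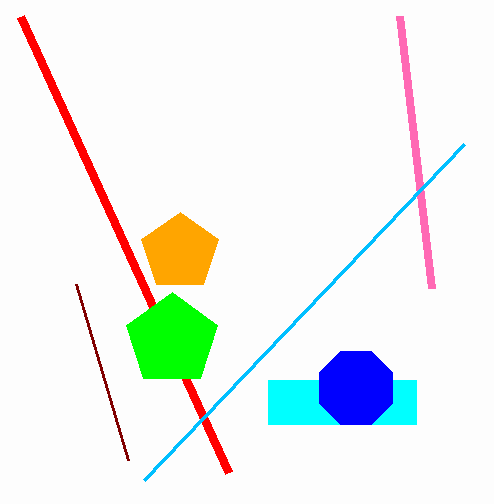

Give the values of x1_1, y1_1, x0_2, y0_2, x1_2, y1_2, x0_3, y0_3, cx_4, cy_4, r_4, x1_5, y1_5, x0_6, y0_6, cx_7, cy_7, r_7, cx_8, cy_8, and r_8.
x1_1 = 400; y1_1 = 16; x0_2 = 268; y0_2 = 380; x1_2 = 416; y1_2 = 424; x0_3 = 76; y0_3 = 284; cx_4 = 180; cy_4 = 252; r_4 = 40; x1_5 = 228; y1_5 = 472; x0_6 = 144; y0_6 = 480; cx_7 = 172; cy_7 = 340; r_7 = 48; cx_8 = 356; cy_8 = 388; r_8 = 40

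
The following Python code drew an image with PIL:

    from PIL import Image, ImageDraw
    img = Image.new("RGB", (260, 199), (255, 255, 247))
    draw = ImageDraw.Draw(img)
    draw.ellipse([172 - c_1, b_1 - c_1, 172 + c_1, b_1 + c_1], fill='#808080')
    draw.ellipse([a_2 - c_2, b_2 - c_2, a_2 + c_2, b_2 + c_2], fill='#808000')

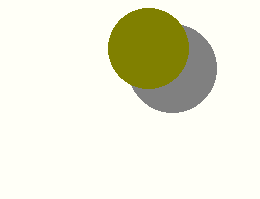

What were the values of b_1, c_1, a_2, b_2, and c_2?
b_1 = 68, c_1 = 44, a_2 = 148, b_2 = 48, c_2 = 40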